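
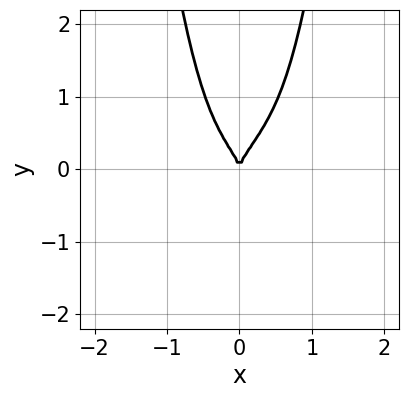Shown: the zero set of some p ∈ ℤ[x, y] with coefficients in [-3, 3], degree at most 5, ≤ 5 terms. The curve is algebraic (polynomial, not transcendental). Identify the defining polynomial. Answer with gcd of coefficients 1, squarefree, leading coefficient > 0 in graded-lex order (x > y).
x^3*y - 3*x^2*y^2 + y^3 - x^2

(a) The degree is 4 — the shape is more complex than any degree-3 curve.
(b) Observable constraints: it meets the y-axis at y = 0 (among the integer gridlines); one x-axis crossing is at x = 0.
(c) The integer polynomial consistent with all of this is the stated p.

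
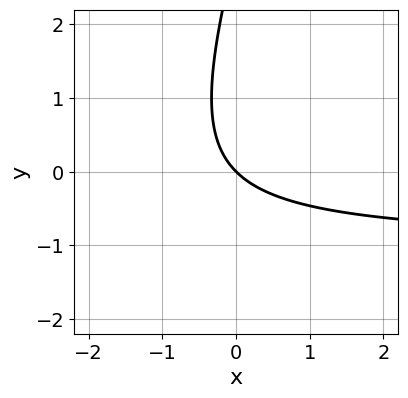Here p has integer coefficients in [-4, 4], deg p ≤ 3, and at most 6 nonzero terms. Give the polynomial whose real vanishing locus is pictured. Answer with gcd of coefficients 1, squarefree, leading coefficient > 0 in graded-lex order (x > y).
3*x*y - y^2 + 3*x + 3*y

The degree is 2 — no degree-1 curve has this shape.
From the axis intercepts and sections: it meets the y-axis at y = 0 (among the integer gridlines); it crosses the x-axis at the gridline x = 0.
Assembling these constraints gives the stated polynomial.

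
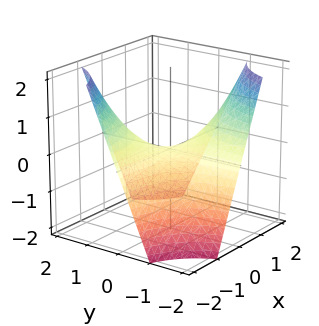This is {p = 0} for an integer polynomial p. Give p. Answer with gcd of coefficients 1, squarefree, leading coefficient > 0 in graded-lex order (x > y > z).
x*y + z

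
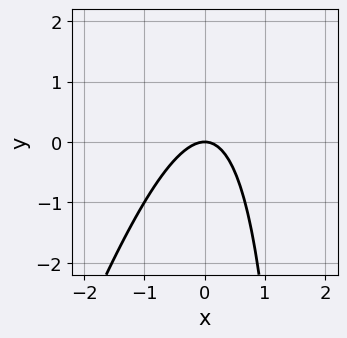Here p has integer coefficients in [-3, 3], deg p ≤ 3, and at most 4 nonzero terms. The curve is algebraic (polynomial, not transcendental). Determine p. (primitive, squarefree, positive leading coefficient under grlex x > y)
Degree: the shape is more complex than any degree-1 curve, so deg p = 2.
Checking where it meets the axes: it meets the y-axis at y = 0 (among the integer gridlines); it meets the x-axis at x = 0 (among the integer gridlines).
These observations pin down the coefficients.

3*x^2 - x*y + 2*y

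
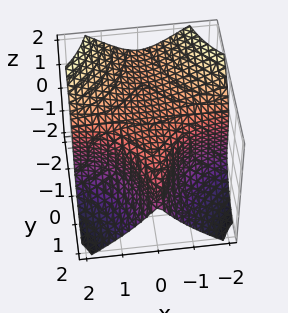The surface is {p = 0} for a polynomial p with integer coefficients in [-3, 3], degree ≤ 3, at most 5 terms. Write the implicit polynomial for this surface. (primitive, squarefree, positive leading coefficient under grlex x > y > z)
3*x^2*y + 2*z^3 + y - 2

1. The degree is 3 — a generic line meets the surface in up to 3 points.
2. From the axis intercepts and sections: it misses every integer gridline on the x-axis; one y-axis crossing is at y = 2; it meets the z-axis at z = 1 (among the integer gridlines).
3. The integer polynomial consistent with all of this is the stated p.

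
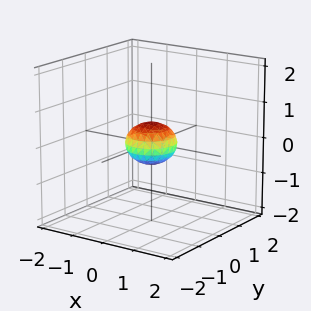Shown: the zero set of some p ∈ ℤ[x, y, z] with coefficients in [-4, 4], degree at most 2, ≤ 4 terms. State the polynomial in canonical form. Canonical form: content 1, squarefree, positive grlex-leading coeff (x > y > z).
1. The degree is 2 — a closed, bounded, convex surface; a quadric.
2. Symmetries: mirror symmetry z ↦ −z ⇒ only even powers of z; the z-axis is an axis of rotation, so x and y enter only as x² + y².
3. From the visible intercepts: a circular section at z = 0 has radius between 0 and 1.
4. Putting this together gives p.

2*x^2 + 2*y^2 + 3*z^2 - 1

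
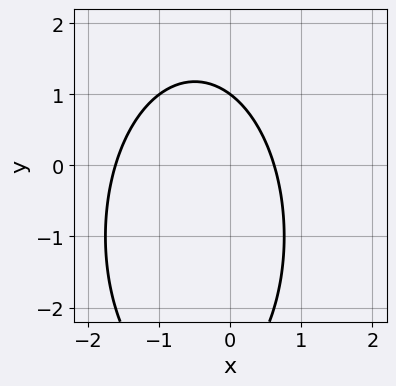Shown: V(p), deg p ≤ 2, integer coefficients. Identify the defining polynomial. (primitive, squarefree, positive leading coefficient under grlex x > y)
3*x^2 + y^2 + 3*x + 2*y - 3

1. deg p = 2. The shape is more complex than any degree-1 curve.
2. Against the integer gridlines: it crosses the y-axis at the gridline y = 1.
3. Assembling these constraints gives the stated polynomial.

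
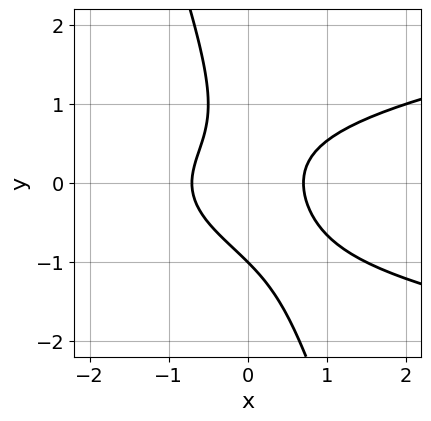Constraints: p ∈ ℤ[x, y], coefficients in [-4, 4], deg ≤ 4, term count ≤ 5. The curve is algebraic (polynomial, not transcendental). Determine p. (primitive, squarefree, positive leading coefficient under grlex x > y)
(a) Degree: no degree-2 curve has this shape, so deg p = 3.
(b) Checking where it meets the axes: one y-axis crossing is at y = -1.
(c) Fitting integer coefficients to these (and the overall shape) gives p.

3*x*y^2 + y^3 - 2*x^2 + 1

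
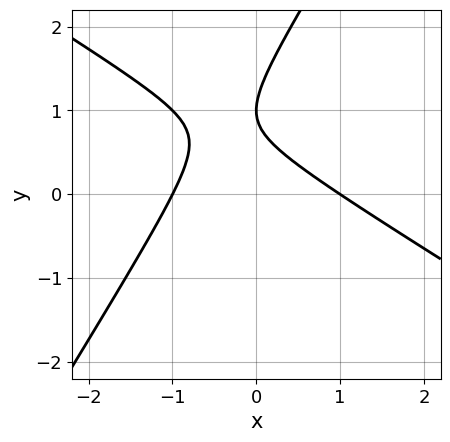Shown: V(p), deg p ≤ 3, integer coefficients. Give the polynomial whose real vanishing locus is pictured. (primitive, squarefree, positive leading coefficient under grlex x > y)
x^2 + x*y - y^2 + 2*y - 1

1. deg p = 2.
2. Observable constraints: it crosses the y-axis at the gridline y = 1; the x-axis gridline crossings are at x ∈ {-1, 1}.
3. These observations pin down the coefficients.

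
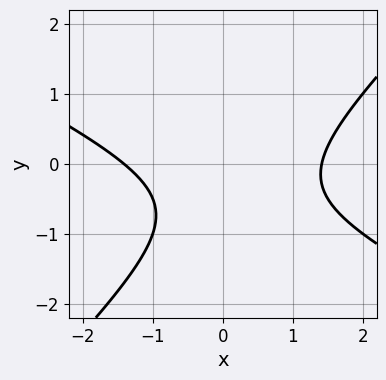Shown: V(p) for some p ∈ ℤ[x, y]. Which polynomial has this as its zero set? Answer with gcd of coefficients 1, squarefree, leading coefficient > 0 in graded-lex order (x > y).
x^2 + x*y - 2*y^2 - 2*y - 2

First, deg p = 2. A generic line meets the curve in up to 2 points.
Then, reading off the gridlines: it misses every integer gridline on the y-axis.
Finally, fitting integer coefficients to these (and the overall shape) gives p.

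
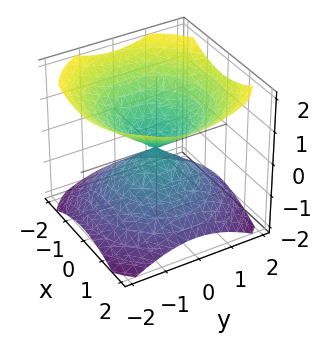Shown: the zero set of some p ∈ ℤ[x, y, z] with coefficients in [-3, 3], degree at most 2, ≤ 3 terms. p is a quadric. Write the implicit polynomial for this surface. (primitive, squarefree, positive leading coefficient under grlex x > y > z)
First, I count 2 distinct pieces.
Then, the degree is 2 — two nappes meeting at a single point; a quadric.
Then, symmetry: every cross-section ⟂ z is a circle, so x, y appear only via x² + y²; the z ↦ −z reflection is a symmetry, so z appears only in even powers.
Then, against the integer gridlines: a circular section at z = -1 has radius between 1 and 2; it crosses the y-axis at the gridline y = 0; it crosses the x-axis at the gridline x = 0; it meets the z-axis at z = 0 (among the integer gridlines).
Finally, assembling these constraints gives the stated polynomial.

2*x^2 + 2*y^2 - 3*z^2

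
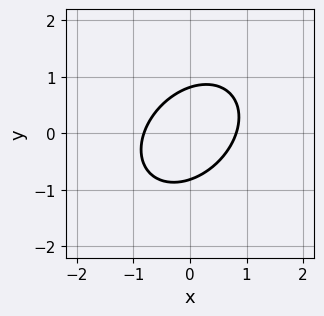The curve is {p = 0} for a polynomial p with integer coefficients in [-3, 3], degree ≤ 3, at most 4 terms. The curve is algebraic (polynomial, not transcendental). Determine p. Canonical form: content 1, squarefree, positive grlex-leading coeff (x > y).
1. Degree: no degree-1 curve has this shape, so deg p = 2.
2. The integer polynomial consistent with all of this is the stated p.

3*x^2 - 2*x*y + 3*y^2 - 2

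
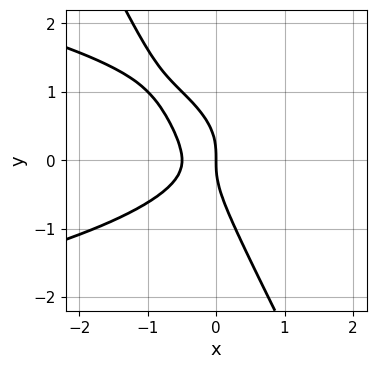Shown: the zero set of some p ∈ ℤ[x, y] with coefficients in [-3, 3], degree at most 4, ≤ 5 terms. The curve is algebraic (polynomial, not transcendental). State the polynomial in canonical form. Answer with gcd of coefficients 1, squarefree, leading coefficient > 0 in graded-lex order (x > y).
2*x*y^2 + y^3 + 2*x^2 + x

First, the degree is 3 — no degree-2 curve has this shape.
Then, against the integer gridlines: it crosses the x-axis at the gridline x = 0; one y-axis crossing is at y = 0.
Finally, assembling these constraints gives the stated polynomial.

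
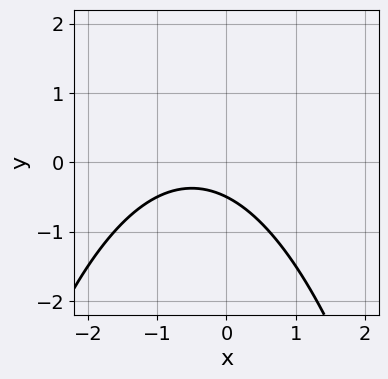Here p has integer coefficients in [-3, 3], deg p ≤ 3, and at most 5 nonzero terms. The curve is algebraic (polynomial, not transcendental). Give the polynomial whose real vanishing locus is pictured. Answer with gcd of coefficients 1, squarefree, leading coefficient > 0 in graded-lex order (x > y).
First, degree: the shape is more complex than any degree-1 curve, so deg p = 2.
Then, against the integer gridlines: it misses every integer gridline on the x-axis.
Finally, fitting integer coefficients to these (and the overall shape) gives p.

x^2 + x + 2*y + 1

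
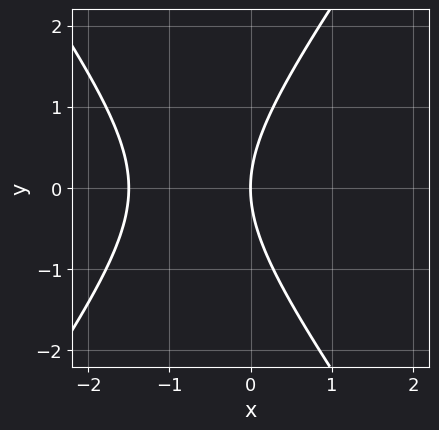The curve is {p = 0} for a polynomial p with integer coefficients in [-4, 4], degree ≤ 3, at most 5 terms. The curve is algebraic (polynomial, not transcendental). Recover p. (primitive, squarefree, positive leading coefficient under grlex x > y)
2*x^2 - y^2 + 3*x

deg p = 2. No degree-1 curve has this shape.
Symmetries: the y ↦ −y reflection is a symmetry, so y appears only in even powers.
Checking where it meets the axes: it crosses the x-axis at the gridline x = 0; it meets the y-axis at y = 0 (among the integer gridlines).
Fitting integer coefficients to these (and the overall shape) gives p.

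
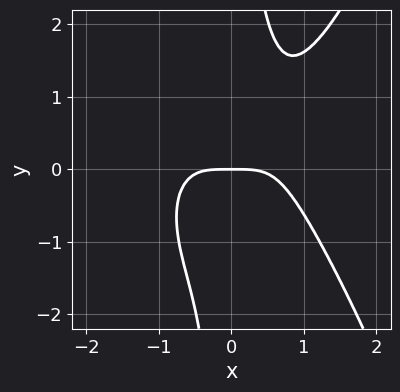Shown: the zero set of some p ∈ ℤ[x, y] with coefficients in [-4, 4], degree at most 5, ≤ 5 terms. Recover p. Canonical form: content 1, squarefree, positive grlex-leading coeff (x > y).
x^4 - x*y^2 + y

1. Degree: the shape is more complex than any degree-3 curve, so deg p = 4.
2. Against the integer gridlines: it crosses the x-axis at the gridline x = 0; one y-axis crossing is at y = 0.
3. The integer polynomial consistent with all of this is the stated p.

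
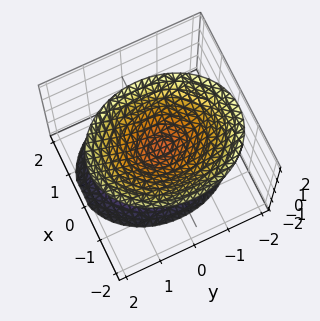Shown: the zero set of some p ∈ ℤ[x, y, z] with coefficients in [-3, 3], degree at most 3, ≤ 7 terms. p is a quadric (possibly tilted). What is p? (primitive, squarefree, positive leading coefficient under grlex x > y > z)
3*x^2 + x*z + 2*y^2 - 2*z^2 + 1

The picture has 2 separate pieces. They look like related sheets of one shape, so recover p as a whole.
Degree: no degree-1 surface has this shape, so deg p = 2.
Reading off the gridlines: the surface avoids every integer x-axis point in the box; the surface avoids every integer y-axis point in the box.
Matching integer coefficients to the picture gives p.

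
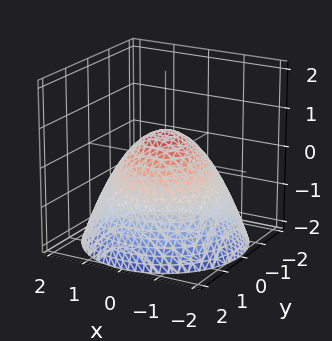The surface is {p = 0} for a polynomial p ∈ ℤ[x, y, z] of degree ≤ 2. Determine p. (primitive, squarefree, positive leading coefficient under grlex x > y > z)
2*x^2 + 2*y^2 + 3*z - 2

1. Degree: the shape is more complex than any degree-1 surface, so deg p = 2.
2. By symmetry, every cross-section ⟂ z is a circle, so x, y appear only via x² + y².
3. Reading off the gridlines: the x-axis gridline crossings are at x ∈ {-1, 1}; a circular section at z = 0 has radius exactly 1.
4. Solving for integer coefficients yields p as stated. Check: (0, 1, 0) on the y-axis lies on the surface, and p(0, 1, 0) = 0. ✓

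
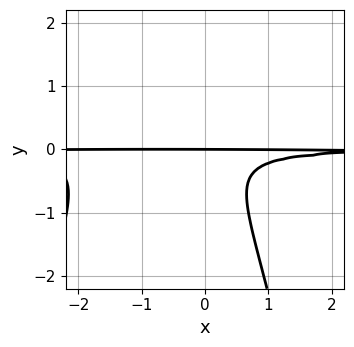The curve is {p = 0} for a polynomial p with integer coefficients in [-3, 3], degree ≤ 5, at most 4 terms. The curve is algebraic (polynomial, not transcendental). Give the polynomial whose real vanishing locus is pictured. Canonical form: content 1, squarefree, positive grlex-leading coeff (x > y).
2*x^2*y^2 + 3*x*y^2 + 2*y^3 + y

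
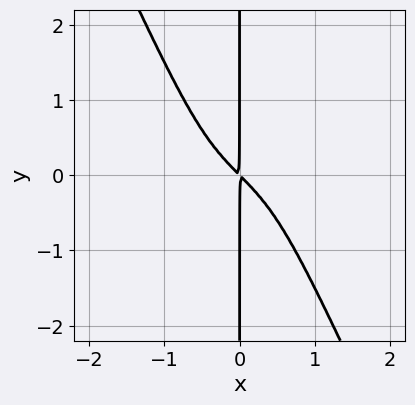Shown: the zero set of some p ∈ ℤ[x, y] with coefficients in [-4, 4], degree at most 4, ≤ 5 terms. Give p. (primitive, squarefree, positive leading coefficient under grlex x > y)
1. deg p = 4. The shape is more complex than any degree-3 curve.
2. Checking where it meets the axes: the visible y-axis segment lies entirely on the curve.
3. The integer polynomial consistent with all of this is the stated p.

2*x^4 + x^3*y + x^2 + x*y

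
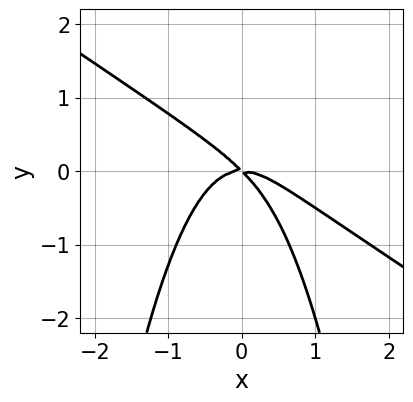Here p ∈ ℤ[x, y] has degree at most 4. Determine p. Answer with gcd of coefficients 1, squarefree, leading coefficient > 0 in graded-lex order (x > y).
2*x^3 + 3*x^2*y + 2*x*y + 2*y^2

deg p = 3.
Observable constraints: it crosses the x-axis at the gridline x = 0; one y-axis crossing is at y = 0.
Fitting integer coefficients to these (and the overall shape) gives p.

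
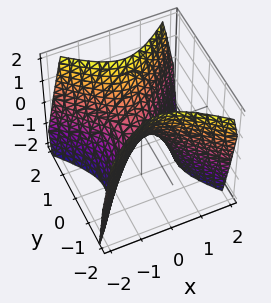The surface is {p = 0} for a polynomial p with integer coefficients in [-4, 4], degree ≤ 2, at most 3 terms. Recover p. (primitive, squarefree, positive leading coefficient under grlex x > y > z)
deg p = 2. A hyperbolic paraboloid; a quadric.
Symmetries: mirror symmetry y ↦ −y ⇒ only even powers of y; mirror symmetry x ↦ −x ⇒ only even powers of x.
From the axis intercepts and sections: it meets the x-axis at x = 0 (among the integer gridlines); it crosses the z-axis at the gridline z = 0; it crosses the y-axis at the gridline y = 0.
Together with the visible shape, these determine p as stated.

3*x^2 - 3*y^2 + 2*z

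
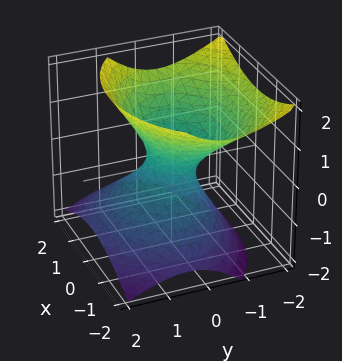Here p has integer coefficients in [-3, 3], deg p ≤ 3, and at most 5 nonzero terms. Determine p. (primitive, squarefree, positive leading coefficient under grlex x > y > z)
First, the degree is 2 — no degree-1 surface has this shape.
Then, from the visible intercepts: it misses every integer gridline on the z-axis.
Finally, assembling these constraints gives the stated polynomial.

2*x^2 + 3*y^2 + 2*y*z - 3*z^2 - 1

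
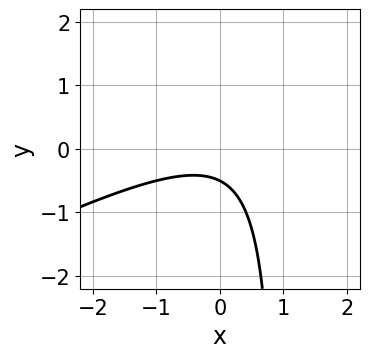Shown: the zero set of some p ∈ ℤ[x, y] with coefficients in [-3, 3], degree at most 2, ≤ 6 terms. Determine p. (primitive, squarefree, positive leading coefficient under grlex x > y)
x^2 - 2*x*y + 2*y + 1

1. The degree is 2 — a generic line meets the curve in up to 2 points.
2. Checking where it meets the axes: no x-intercept at any integer in the box.
3. Together with the visible shape, these determine p as stated.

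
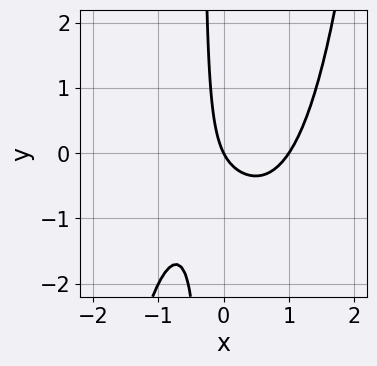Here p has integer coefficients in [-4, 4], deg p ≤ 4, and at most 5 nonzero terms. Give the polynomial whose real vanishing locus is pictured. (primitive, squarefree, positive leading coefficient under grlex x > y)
(a) The degree is 4 — no degree-3 curve has this shape.
(b) Against the integer gridlines: the x-axis gridline crossings are at x ∈ {0, 1}; one y-axis crossing is at y = 0.
(c) Together with the visible shape, these determine p as stated.

2*x^4 - 3*x*y - 2*x - y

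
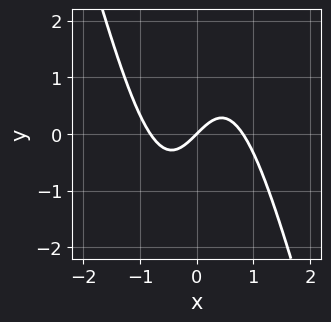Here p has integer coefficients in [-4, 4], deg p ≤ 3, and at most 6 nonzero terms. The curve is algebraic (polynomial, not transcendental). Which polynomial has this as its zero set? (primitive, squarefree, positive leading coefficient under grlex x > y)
3*x^3 + x^2*y - 2*x + 2*y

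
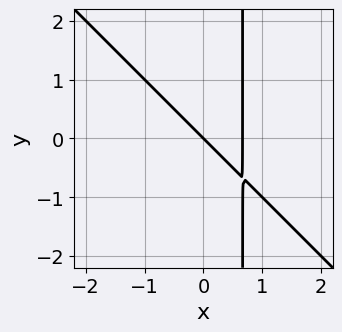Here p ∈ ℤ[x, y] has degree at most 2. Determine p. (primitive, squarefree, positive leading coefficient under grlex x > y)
3*x^2 + 3*x*y - 2*x - 2*y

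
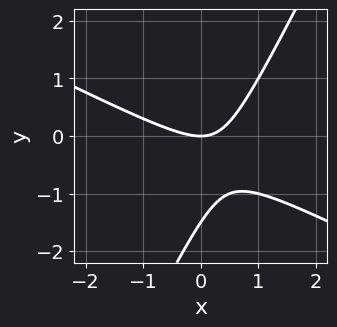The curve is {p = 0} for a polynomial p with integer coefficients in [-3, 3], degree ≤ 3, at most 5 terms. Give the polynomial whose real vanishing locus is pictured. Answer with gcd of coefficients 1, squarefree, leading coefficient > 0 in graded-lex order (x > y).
First, degree: no degree-1 curve has this shape, so deg p = 2.
Then, from the visible intercepts: it crosses the y-axis at the gridline y = 0; it meets the x-axis at x = 0 (among the integer gridlines).
Finally, putting this together gives p.

2*x^2 + 3*x*y - 2*y^2 - 3*y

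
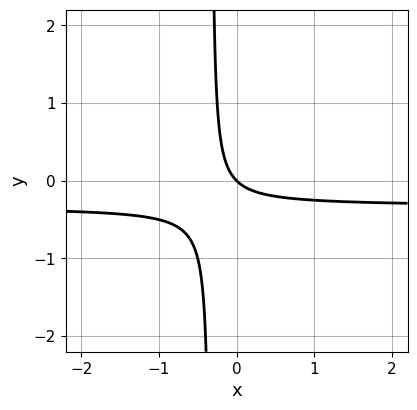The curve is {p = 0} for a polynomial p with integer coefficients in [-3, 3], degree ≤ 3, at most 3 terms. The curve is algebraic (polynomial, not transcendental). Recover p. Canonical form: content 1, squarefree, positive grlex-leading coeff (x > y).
Degree: no degree-1 curve has this shape, so deg p = 2.
Against the integer gridlines: one x-axis crossing is at x = 0; it meets the y-axis at y = 0 (among the integer gridlines).
Fitting integer coefficients to these (and the overall shape) gives p.

3*x*y + x + y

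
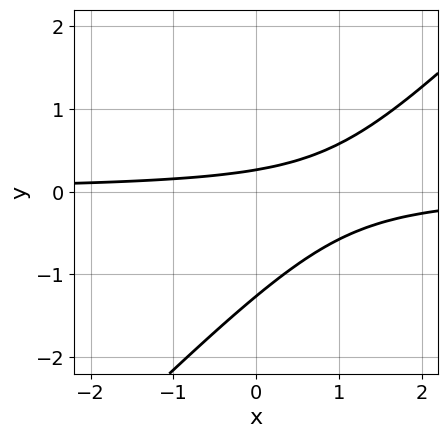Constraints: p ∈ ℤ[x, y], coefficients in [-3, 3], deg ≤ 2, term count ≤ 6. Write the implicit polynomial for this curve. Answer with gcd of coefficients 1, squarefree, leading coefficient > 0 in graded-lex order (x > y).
3*x*y - 3*y^2 - 3*y + 1

(a) deg p = 2.
(b) From the visible intercepts: it misses every integer gridline on the x-axis.
(c) Fitting integer coefficients to these (and the overall shape) gives p.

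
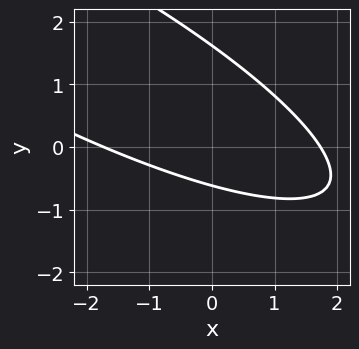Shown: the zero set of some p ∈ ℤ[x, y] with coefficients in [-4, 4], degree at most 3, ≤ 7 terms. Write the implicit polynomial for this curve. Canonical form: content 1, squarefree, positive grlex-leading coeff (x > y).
x^2 + 3*x*y + 3*y^2 - 3*y - 3

The degree is 2 — no degree-1 curve has this shape.
Solving for integer coefficients yields p as stated.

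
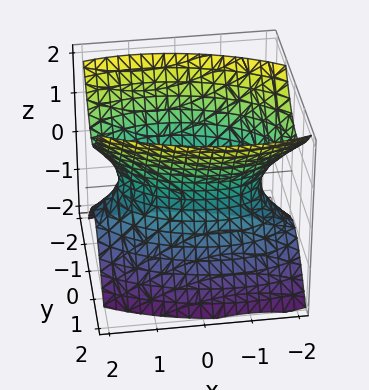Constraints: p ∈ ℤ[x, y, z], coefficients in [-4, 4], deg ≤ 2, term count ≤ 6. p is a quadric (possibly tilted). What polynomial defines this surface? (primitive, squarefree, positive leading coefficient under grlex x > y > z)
1. Degree: no degree-1 surface has this shape, so deg p = 2.
2. Checking where it meets the axes: it misses every integer gridline on the z-axis.
3. Putting this together gives p.

x^2 + x*y + 3*y^2 - 2*z^2 - 2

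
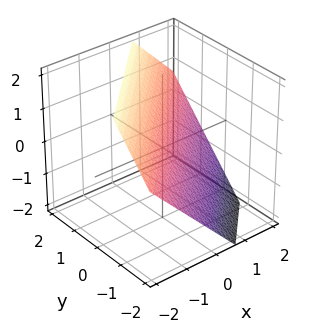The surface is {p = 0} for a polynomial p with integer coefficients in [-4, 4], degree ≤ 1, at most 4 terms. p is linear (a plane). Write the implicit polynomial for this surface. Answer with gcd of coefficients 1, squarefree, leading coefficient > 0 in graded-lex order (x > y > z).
First, deg p = 1. Every cross-section is a straight line — this is a plane.
Finally, putting this together gives p.

3*x - 3*y + 3*z - 2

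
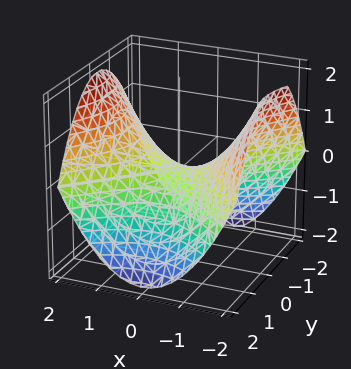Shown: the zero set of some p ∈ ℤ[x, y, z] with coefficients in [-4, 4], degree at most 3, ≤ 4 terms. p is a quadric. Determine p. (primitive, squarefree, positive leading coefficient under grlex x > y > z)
x^2 - y^2 - 2*z

The degree is 2 — a saddle surface; a quadric.
Symmetries: it's symmetric under x → −x, forcing even powers of x; it's symmetric under y → −y, forcing even powers of y.
Observable constraints: it meets the z-axis at z = 0 (among the integer gridlines); it crosses the x-axis at the gridline x = 0; one y-axis crossing is at y = 0.
Together with the visible shape, these determine p as stated.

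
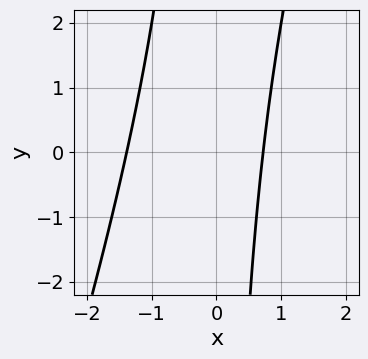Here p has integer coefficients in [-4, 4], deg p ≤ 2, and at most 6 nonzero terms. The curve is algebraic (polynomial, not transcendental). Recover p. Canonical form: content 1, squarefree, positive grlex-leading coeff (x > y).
3*x^2 - x*y + 2*x - 3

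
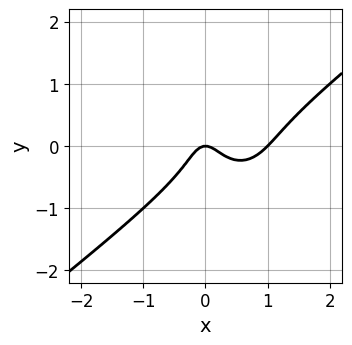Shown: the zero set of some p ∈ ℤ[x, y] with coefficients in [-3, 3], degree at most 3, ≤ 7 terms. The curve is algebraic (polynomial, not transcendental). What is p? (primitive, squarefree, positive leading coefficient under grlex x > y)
First, degree: no degree-2 curve has this shape, so deg p = 3.
Then, against the integer gridlines: one y-axis crossing is at y = 0; the x-axis gridline crossings are at x ∈ {0, 1}.
Finally, together with the visible shape, these determine p as stated.

3*x^3 - 2*x^2*y - 3*y^3 - 3*x^2 - y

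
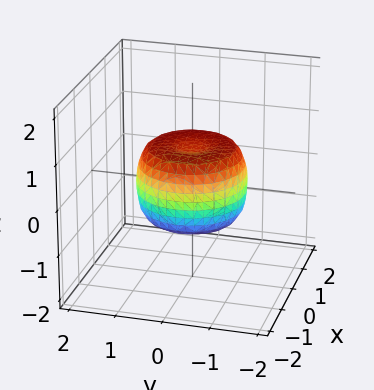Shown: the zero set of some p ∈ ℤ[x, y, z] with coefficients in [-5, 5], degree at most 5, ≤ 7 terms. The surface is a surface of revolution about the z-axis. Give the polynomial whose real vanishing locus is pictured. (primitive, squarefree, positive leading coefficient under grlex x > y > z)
2*x^4 + 4*x^2*y^2 + 2*y^4 - 2*x^2 - 2*y^2 + 2*z^2 - 1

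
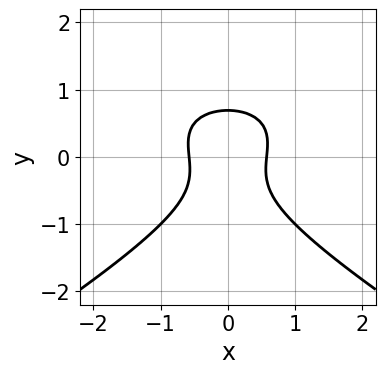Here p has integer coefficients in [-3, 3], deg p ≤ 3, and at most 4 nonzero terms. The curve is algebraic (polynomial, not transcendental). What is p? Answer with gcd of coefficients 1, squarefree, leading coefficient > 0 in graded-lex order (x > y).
deg p = 3. No degree-2 curve has this shape.
Symmetries: it's symmetric under x → −x, forcing even powers of x.
Fitting integer coefficients to these (and the overall shape) gives p.

x^2*y - 3*y^3 - 3*x^2 + 1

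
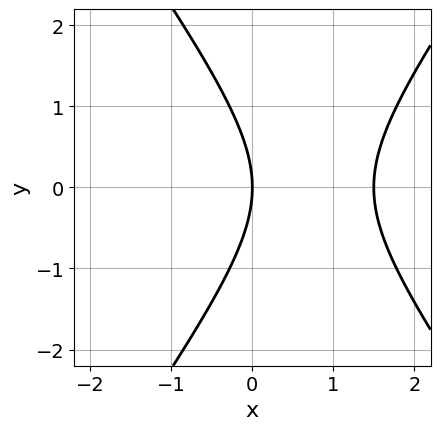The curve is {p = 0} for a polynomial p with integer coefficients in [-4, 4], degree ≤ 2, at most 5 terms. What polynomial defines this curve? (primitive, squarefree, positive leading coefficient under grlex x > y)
2*x^2 - y^2 - 3*x

The degree is 2 — a generic line meets the curve in up to 2 points.
Symmetries: mirror symmetry y ↦ −y ⇒ only even powers of y.
From the axis intercepts and sections: one x-axis crossing is at x = 0; it meets the y-axis at y = 0 (among the integer gridlines).
Matching integer coefficients to the picture gives p.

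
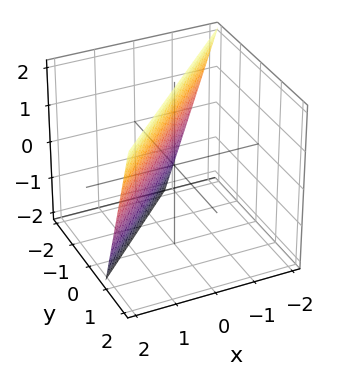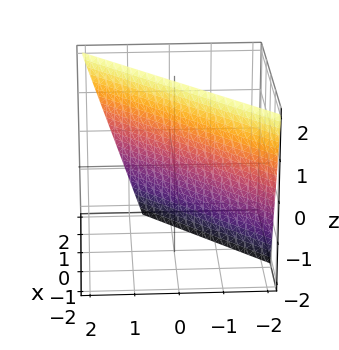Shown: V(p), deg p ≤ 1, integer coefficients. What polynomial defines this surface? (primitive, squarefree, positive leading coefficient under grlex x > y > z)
3*x - 3*y + z - 2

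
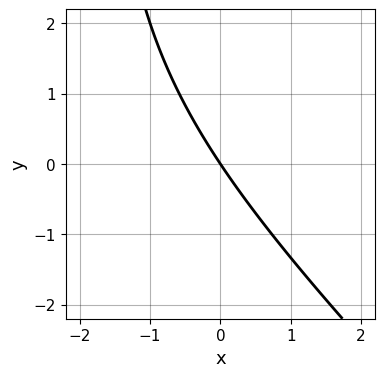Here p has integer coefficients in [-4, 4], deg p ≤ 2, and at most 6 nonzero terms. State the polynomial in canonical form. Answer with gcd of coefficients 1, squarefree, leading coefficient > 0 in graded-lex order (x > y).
x^2 + x*y + 3*x + 2*y

1. Degree: a generic line meets the curve in up to 2 points, so deg p = 2.
2. From the visible intercepts: it crosses the y-axis at the gridline y = 0; it meets the x-axis at x = 0 (among the integer gridlines).
3. Together with the visible shape, these determine p as stated.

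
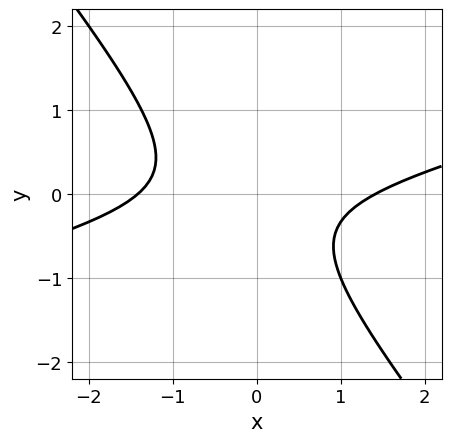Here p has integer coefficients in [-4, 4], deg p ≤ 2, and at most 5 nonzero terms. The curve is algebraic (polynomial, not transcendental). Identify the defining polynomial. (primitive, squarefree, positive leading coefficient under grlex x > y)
(a) deg p = 2. No degree-1 curve has this shape.
(b) Checking where it meets the axes: it misses every integer gridline on the y-axis.
(c) The integer polynomial consistent with all of this is the stated p.

x^2 - 3*x*y - 3*y^2 - y - 2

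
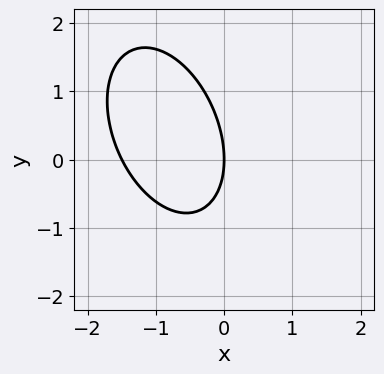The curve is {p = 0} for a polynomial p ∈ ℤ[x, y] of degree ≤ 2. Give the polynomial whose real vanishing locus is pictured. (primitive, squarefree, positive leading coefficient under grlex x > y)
1. Degree: the shape is more complex than any degree-1 curve, so deg p = 2.
2. Observable constraints: one y-axis crossing is at y = 0; it crosses the x-axis at the gridline x = 0.
3. Matching integer coefficients to the picture gives p.

2*x^2 + x*y + y^2 + 3*x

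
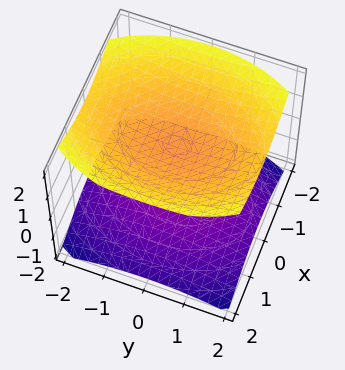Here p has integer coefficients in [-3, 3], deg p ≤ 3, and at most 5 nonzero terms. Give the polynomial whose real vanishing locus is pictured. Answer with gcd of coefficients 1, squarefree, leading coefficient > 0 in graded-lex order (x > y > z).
2*x^2 + y^2 - 3*z^2 + 3

(a) I count 2 distinct pieces. Treating them together as one polynomial.
(b) The degree is 2 — two separate bowl-shaped sheets opening away from each other; a quadric.
(c) Symmetries: mirror symmetry z ↦ −z ⇒ only even powers of z; mirror symmetry x ↦ −x ⇒ only even powers of x; it's symmetric under y → −y, forcing even powers of y.
(d) Observable constraints: the surface avoids every integer x-axis point in the box; no y-intercept at any integer in the box; among the integer gridlines, it crosses the z-axis at z ∈ {-1, 1}.
(e) Putting this together gives p.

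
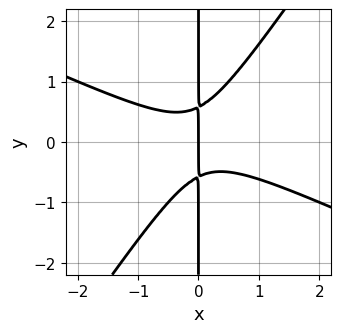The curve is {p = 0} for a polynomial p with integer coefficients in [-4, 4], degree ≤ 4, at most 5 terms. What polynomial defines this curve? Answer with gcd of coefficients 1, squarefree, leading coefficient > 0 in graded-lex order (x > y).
First, degree: no degree-2 curve has this shape, so deg p = 3.
Then, against the integer gridlines: it meets the x-axis at x = 0 (among the integer gridlines); the visible y-axis segment lies entirely on the curve.
Finally, the integer polynomial consistent with all of this is the stated p.

2*x^3 + 3*x^2*y - 3*x*y^2 + x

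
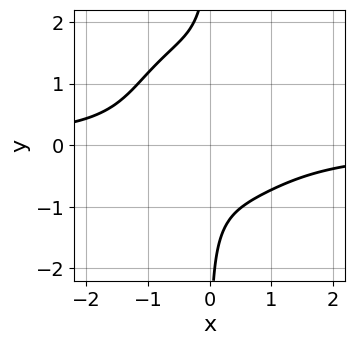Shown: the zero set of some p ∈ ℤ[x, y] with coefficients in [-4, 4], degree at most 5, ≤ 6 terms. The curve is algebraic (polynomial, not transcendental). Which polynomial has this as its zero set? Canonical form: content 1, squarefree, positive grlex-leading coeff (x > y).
(a) deg p = 4. No degree-3 curve has this shape.
(b) Against the integer gridlines: the curve avoids every integer x-axis point in the box; the curve avoids every integer y-axis point in the box.
(c) Putting this together gives p.

3*x^3*y + 2*x*y^3 - 2*x*y^2 + 2*x^2 + 2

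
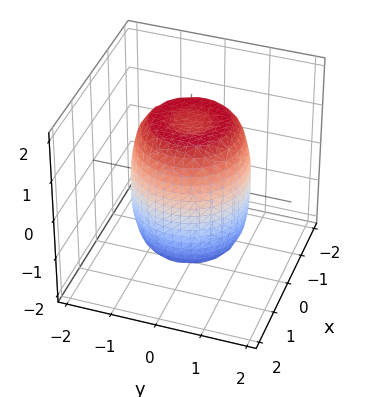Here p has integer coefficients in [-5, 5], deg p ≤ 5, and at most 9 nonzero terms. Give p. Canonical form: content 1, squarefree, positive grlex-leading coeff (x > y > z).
(a) Degree: the shape is more complex than any degree-3 surface, so deg p = 4.
(b) Symmetries: rotational symmetry about the z-axis ⇒ p depends on x, y only through x² + y².
(c) Observable constraints: a circular section at z = 0 has radius between 1 and 2.
(d) Assembling these constraints gives the stated polynomial.

2*x^4 + 4*x^2*y^2 + 2*y^4 - 2*x^2 - 2*y^2 + z^2 - 2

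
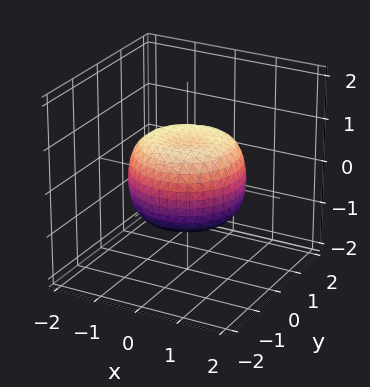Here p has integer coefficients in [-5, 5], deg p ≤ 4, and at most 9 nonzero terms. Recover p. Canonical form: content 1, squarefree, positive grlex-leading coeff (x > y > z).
First, the degree is 4 — the shape is more complex than any degree-3 surface.
Next, symmetry: the z-axis is an axis of rotation, so x and y enter only as x² + y².
Next, observable constraints: a circular section at z = 0 has radius between 1 and 2.
Finally, matching integer coefficients to the picture gives p.

2*x^4 + 4*x^2*y^2 + 2*y^4 - 2*x^2 - 2*y^2 + 3*z^2 - 2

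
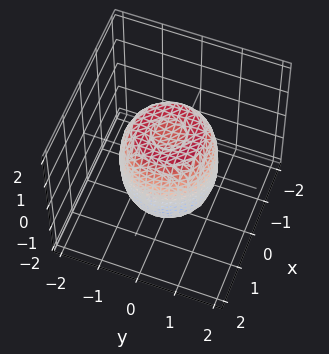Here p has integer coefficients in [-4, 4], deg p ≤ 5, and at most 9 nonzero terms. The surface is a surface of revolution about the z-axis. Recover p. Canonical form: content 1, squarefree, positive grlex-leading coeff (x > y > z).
1. Degree: no degree-3 surface has this shape, so deg p = 4.
2. Symmetries: rotational symmetry about the z-axis ⇒ p depends on x, y only through x² + y².
3. Against the integer gridlines: a circular section at z = 0 has radius between 1 and 2; among the integer gridlines, it crosses the z-axis at z ∈ {-1, 1}.
4. Putting this together gives p.

2*x^4 + 4*x^2*y^2 + 2*y^4 - 2*x^2 - 2*y^2 + z^2 - 1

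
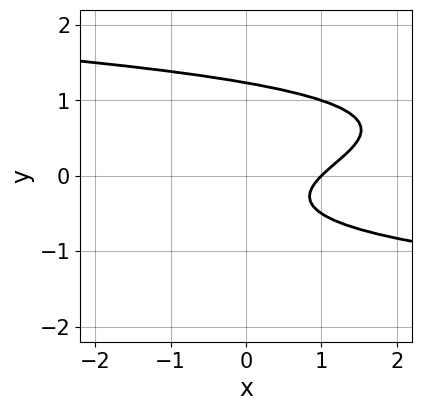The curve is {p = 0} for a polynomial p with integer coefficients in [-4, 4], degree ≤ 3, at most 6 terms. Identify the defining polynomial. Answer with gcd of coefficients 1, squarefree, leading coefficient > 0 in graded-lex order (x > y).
2*y^3 - y^2 + x - y - 1

(a) The degree is 3 — no degree-2 curve has this shape.
(b) Against the integer gridlines: it meets the x-axis at x = 1 (among the integer gridlines).
(c) These observations pin down the coefficients.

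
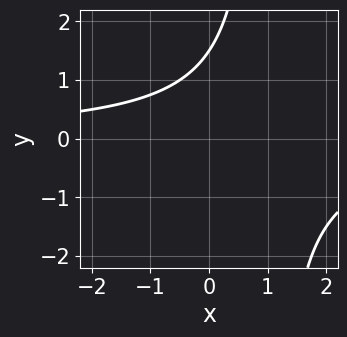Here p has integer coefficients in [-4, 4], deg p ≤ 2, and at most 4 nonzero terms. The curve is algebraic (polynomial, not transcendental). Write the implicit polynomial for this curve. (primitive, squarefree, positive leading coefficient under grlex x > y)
(a) deg p = 2. A generic line meets the curve in up to 2 points.
(b) Observable constraints: it misses every integer gridline on the x-axis.
(c) Together with the visible shape, these determine p as stated.

2*x*y - 2*y + 3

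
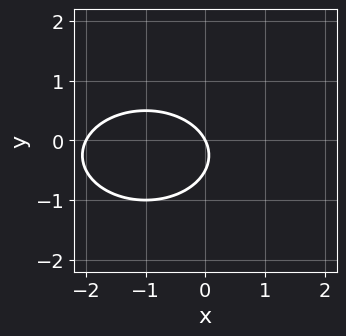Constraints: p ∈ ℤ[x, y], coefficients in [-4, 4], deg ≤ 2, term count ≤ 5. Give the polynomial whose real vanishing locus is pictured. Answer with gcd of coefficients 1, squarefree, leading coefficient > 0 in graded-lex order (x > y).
1. deg p = 2.
2. Observable constraints: it meets the y-axis at y = 0 (among the integer gridlines); the x-axis gridline crossings are at x ∈ {-2, 0}.
3. The integer polynomial consistent with all of this is the stated p.

x^2 + 2*y^2 + 2*x + y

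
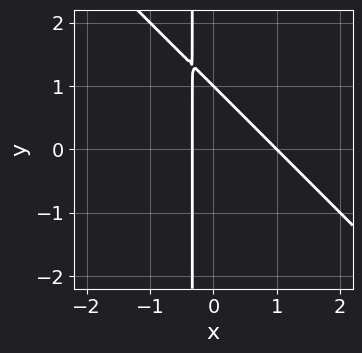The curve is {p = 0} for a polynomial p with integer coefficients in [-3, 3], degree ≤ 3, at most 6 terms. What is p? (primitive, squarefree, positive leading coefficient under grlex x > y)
3*x^2 + 3*x*y - 2*x + y - 1

1. deg p = 2. A generic line meets the curve in up to 2 points.
2. From the visible intercepts: it crosses the y-axis at the gridline y = 1; one x-axis crossing is at x = 1.
3. Fitting integer coefficients to these (and the overall shape) gives p.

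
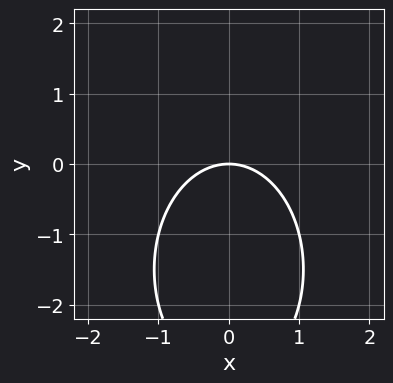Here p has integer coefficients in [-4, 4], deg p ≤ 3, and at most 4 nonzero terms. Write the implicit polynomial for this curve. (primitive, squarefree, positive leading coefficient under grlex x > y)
2*x^2 + y^2 + 3*y

First, deg p = 2. No degree-1 curve has this shape.
Next, symmetries: mirror symmetry x ↦ −x ⇒ only even powers of x.
Next, against the integer gridlines: it meets the y-axis at y = 0 (among the integer gridlines); one x-axis crossing is at x = 0.
Finally, putting this together gives p.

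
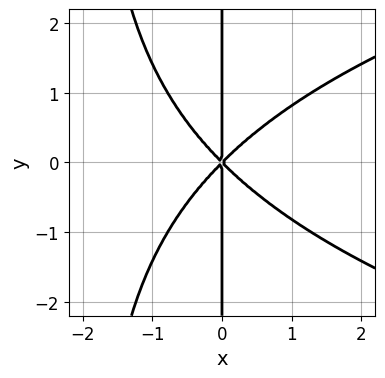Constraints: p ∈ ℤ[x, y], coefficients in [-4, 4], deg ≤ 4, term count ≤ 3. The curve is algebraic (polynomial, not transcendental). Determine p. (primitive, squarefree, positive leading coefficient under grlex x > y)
x^2*y^2 - 2*x^3 + 2*x*y^2

First, the degree is 4 — the shape is more complex than any degree-3 curve.
Next, symmetries: it's symmetric under y → −y, forcing even powers of y.
Then, observable constraints: it meets the x-axis at x = 0 (among the integer gridlines); the visible y-axis segment lies entirely on the curve.
Finally, matching integer coefficients to the picture gives p.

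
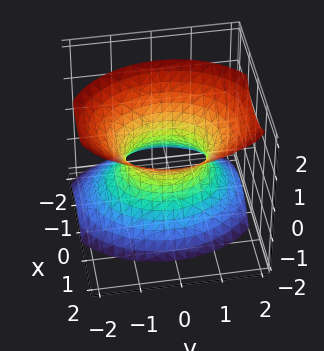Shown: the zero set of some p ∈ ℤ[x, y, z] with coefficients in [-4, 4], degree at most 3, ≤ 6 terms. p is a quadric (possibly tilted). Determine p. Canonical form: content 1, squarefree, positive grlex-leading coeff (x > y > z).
First, degree: a generic line meets the surface in up to 2 points, so deg p = 2.
Next, reading off the gridlines: the y-axis gridline crossings are at y ∈ {-1, 1}; the surface avoids every integer z-axis point in the box.
Finally, assembling these constraints gives the stated polynomial.

3*x^2 - 2*x*z + 2*y^2 - 2*z^2 - 2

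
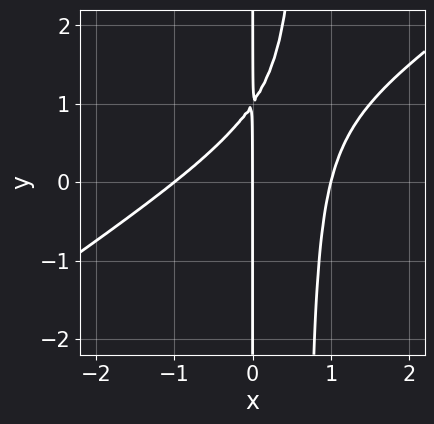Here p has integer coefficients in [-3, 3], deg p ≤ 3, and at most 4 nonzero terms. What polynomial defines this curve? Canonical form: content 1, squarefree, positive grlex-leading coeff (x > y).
First, degree: no degree-2 curve has this shape, so deg p = 3.
Next, observable constraints: every point of the y-axis in the box is on the curve; the x-axis gridline crossings are at x ∈ {-1, 0, 1}.
Finally, solving for integer coefficients yields p as stated.

2*x^3 - 3*x^2*y + 2*x*y - 2*x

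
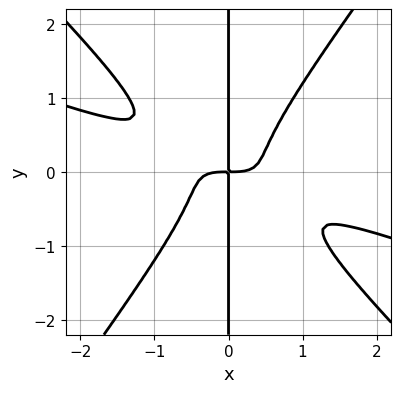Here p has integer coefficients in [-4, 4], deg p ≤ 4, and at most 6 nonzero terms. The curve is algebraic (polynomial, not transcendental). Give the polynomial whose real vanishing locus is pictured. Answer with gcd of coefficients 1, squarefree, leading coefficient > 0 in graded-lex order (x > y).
x^4 + 3*x^3*y - 2*x*y^3 - x*y

deg p = 4.
From the visible intercepts: every point of the y-axis in the box is on the curve.
Assembling these constraints gives the stated polynomial.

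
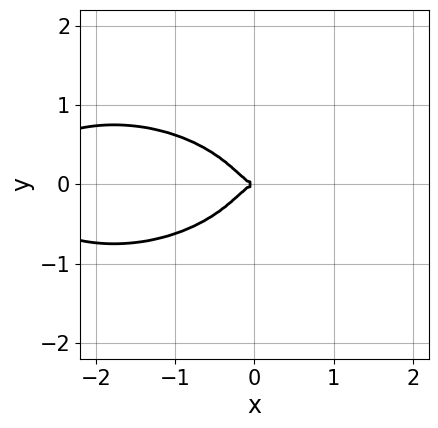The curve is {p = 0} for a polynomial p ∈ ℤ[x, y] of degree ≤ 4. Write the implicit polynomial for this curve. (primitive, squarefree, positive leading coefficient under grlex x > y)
x^4 + 3*x^2*y^2 + 3*y^4 + 3*x^3 + y^2

Degree: the shape is more complex than any degree-3 curve, so deg p = 4.
Symmetries: the y ↦ −y reflection is a symmetry, so y appears only in even powers.
From the axis intercepts and sections: it crosses the y-axis at the gridline y = 0; one x-axis crossing is at x = 0.
Putting this together gives p.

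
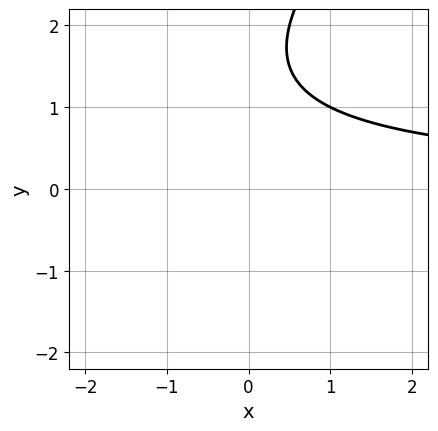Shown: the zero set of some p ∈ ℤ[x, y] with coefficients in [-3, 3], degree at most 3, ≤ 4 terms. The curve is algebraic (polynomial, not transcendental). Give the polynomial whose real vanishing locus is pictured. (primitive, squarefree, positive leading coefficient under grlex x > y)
x*y - y^2 + 3*y - 3

1. Degree: no degree-1 curve has this shape, so deg p = 2.
2. Reading off the gridlines: the curve avoids every integer x-axis point in the box; no y-intercept at any integer in the box.
3. Putting this together gives p.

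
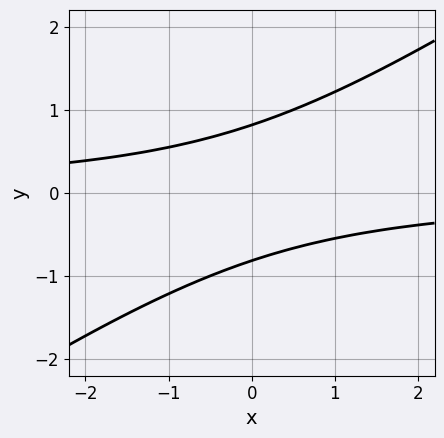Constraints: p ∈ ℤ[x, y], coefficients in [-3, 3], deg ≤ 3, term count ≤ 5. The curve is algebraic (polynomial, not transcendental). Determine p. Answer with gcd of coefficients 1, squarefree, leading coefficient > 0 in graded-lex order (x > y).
1. The degree is 2 — the shape is more complex than any degree-1 curve.
2. Observable constraints: the curve avoids every integer x-axis point in the box.
3. The integer polynomial consistent with all of this is the stated p.

2*x*y - 3*y^2 + 2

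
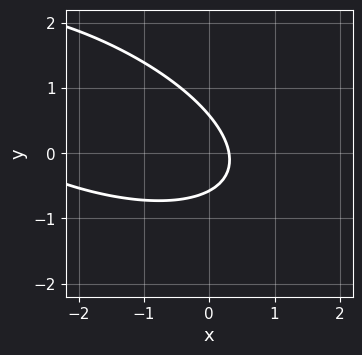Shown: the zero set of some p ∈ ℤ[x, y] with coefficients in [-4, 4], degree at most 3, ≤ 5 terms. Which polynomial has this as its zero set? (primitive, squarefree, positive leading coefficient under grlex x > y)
x^2 + 2*x*y + 3*y^2 + 3*x - 1

The degree is 2 — the shape is more complex than any degree-1 curve.
Putting this together gives p.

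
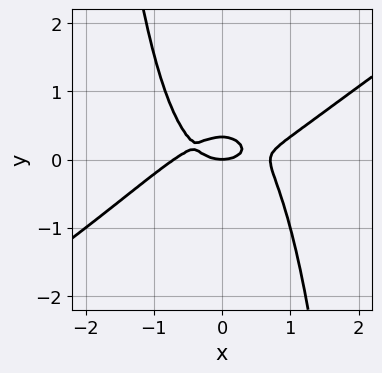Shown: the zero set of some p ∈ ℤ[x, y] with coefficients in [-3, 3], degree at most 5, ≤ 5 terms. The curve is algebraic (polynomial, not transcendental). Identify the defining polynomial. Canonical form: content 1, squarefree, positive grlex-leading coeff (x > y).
2*x^4 - 3*x^3*y - x^2 - 3*y^2 + y

First, deg p = 4. A generic line meets the curve in up to 4 points.
Then, from the axis intercepts and sections: it crosses the y-axis at the gridline y = 0; it crosses the x-axis at the gridline x = 0.
Finally, together with the visible shape, these determine p as stated.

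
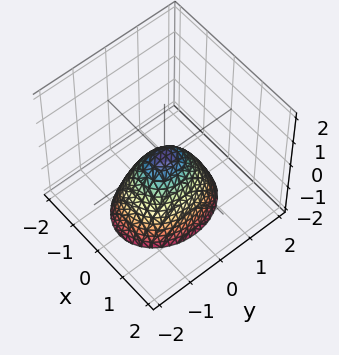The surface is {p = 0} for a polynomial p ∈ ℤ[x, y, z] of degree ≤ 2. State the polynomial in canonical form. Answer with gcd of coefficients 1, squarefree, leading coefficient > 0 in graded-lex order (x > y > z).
Degree: a paraboloid; a quadric, so deg p = 2.
Symmetries: the y ↦ −y reflection is a symmetry, so y appears only in even powers; the x ↦ −x reflection is a symmetry, so x appears only in even powers.
From the visible intercepts: it meets the z-axis at z = 0 (among the integer gridlines); it meets the x-axis at x = 0 (among the integer gridlines); it crosses the y-axis at the gridline y = 0.
Fitting integer coefficients to these (and the overall shape) gives p.

3*x^2 + 2*y^2 + 2*z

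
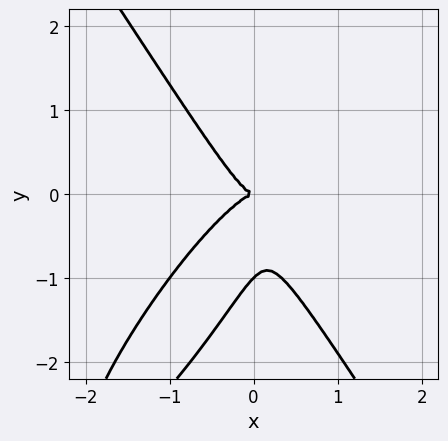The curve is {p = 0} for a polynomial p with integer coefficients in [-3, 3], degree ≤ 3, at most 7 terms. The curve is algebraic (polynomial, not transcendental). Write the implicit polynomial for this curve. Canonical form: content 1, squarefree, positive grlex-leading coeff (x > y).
(a) The degree is 3 — no degree-2 curve has this shape.
(b) Checking where it meets the axes: the y-axis gridline crossings are at y ∈ {-1, 0}; one x-axis crossing is at x = 0.
(c) Solving for integer coefficients yields p as stated.

3*x^3 - 2*x^2*y - x*y^2 + y^3 + y^2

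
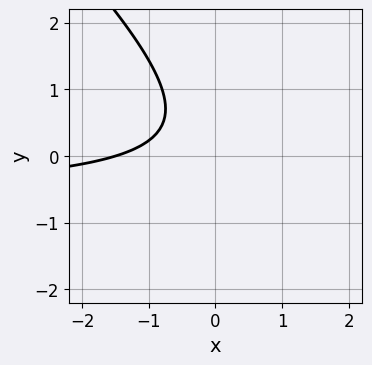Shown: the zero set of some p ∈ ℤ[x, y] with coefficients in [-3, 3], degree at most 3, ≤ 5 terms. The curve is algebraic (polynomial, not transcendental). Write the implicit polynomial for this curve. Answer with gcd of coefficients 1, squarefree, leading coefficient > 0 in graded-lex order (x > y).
First, deg p = 2.
Then, against the integer gridlines: it misses every integer gridline on the y-axis.
Finally, together with the visible shape, these determine p as stated.

3*x*y + 3*y^2 + 2*x - 2*y + 3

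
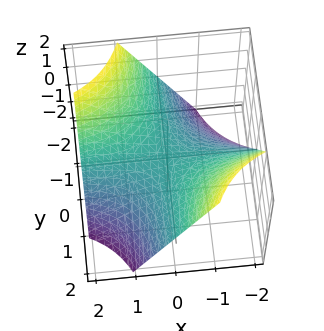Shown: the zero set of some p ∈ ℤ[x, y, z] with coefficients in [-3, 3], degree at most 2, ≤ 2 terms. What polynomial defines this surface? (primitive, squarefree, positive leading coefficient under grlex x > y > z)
(a) The degree is 2 — a hyperbolic paraboloid; a quadric.
(b) Checking where it meets the axes: the visible x-axis segment lies entirely on the surface; one z-axis crossing is at z = 0; the visible y-axis segment lies entirely on the surface.
(c) Matching integer coefficients to the picture gives p.

x*y + z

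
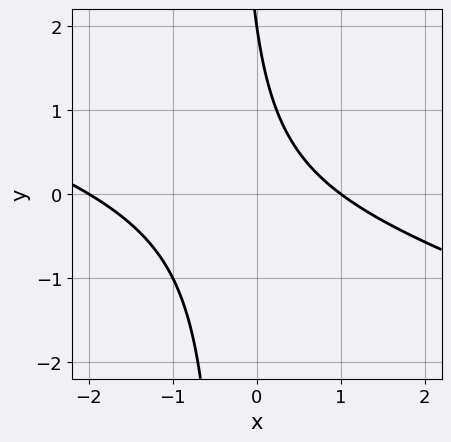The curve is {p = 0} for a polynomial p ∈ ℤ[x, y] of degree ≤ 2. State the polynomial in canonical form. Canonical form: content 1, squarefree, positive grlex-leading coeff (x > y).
x^2 + 3*x*y + x + y - 2

Degree: the shape is more complex than any degree-1 curve, so deg p = 2.
Checking where it meets the axes: the x-axis gridline crossings are at x ∈ {-2, 1}; it crosses the y-axis at the gridline y = 2.
Assembling these constraints gives the stated polynomial.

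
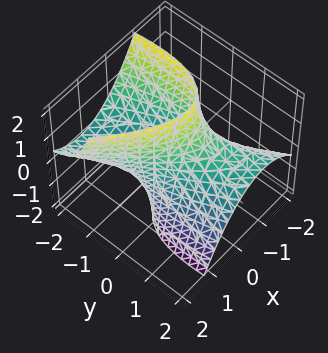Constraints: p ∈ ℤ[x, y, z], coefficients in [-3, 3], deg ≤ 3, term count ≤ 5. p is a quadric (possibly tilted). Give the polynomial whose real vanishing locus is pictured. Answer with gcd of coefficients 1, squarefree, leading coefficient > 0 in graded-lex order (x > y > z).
First, degree: a generic line meets the surface in up to 2 points, so deg p = 2.
Then, from the visible intercepts: the surface avoids every integer z-axis point in the box.
Finally, putting this together gives p.

3*x^2 + 3*x*y + y^2 + 3*y*z - 2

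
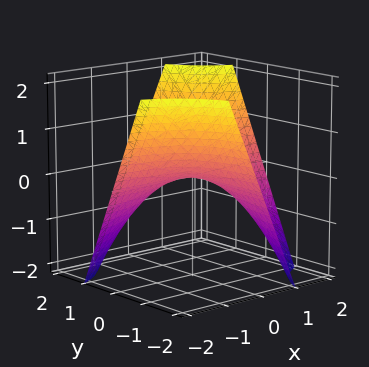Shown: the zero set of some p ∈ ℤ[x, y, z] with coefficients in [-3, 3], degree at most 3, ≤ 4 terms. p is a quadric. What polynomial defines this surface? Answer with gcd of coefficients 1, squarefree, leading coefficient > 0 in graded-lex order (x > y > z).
x*y - z

(a) Degree: a hyperbolic paraboloid; a quadric, so deg p = 2.
(b) Checking where it meets the axes: the visible y-axis segment lies entirely on the surface; the visible x-axis segment lies entirely on the surface; it crosses the z-axis at the gridline z = 0.
(c) These observations pin down the coefficients.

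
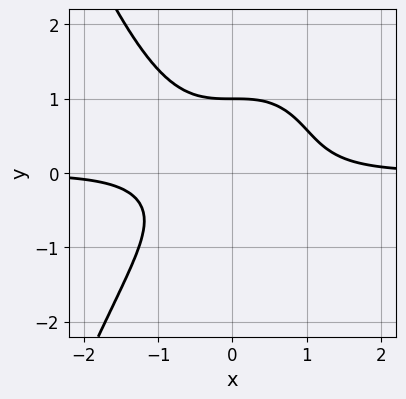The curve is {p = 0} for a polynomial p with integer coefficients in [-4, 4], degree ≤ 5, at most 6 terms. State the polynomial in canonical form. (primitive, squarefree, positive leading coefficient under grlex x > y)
3*x^3*y + 3*y^3 - y^2 - 2

First, the degree is 4 — a generic line meets the curve in up to 4 points.
Next, checking where it meets the axes: it misses every integer gridline on the x-axis; one y-axis crossing is at y = 1.
Finally, putting this together gives p.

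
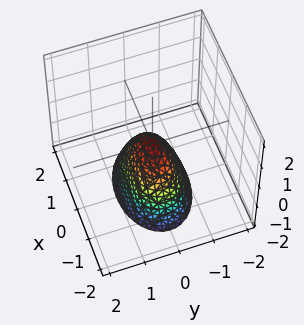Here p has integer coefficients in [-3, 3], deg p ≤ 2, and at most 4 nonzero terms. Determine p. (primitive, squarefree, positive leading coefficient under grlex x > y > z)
x^2 + 2*y^2 + z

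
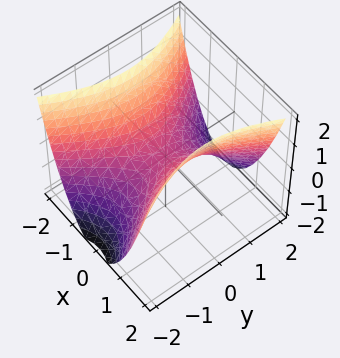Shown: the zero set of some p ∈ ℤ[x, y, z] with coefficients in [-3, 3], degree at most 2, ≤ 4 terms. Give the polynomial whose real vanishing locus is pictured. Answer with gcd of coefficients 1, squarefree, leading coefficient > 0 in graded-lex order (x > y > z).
(a) deg p = 2.
(b) Symmetries: the y ↦ −y reflection is a symmetry, so y appears only in even powers; mirror symmetry x ↦ −x ⇒ only even powers of x.
(c) Reading off the gridlines: one y-axis crossing is at y = 0; it crosses the z-axis at the gridline z = 0; it meets the x-axis at x = 0 (among the integer gridlines).
(d) Matching integer coefficients to the picture gives p.

2*x^2 - y^2 - 2*z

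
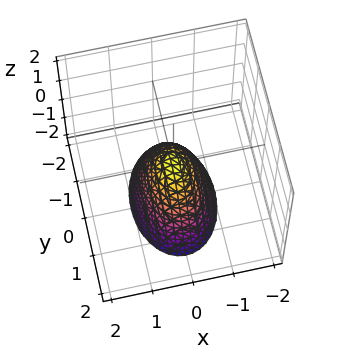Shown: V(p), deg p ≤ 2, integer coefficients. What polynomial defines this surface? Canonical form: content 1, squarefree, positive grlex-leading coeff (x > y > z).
First, deg p = 2. A paraboloid; a quadric.
Next, symmetries: mirror symmetry y ↦ −y ⇒ only even powers of y; the x ↦ −x reflection is a symmetry, so x appears only in even powers.
Then, against the integer gridlines: it crosses the x-axis at the gridline x = 0; it meets the y-axis at y = 0 (among the integer gridlines); it meets the z-axis at z = 0 (among the integer gridlines).
Finally, together with the visible shape, these determine p as stated.

2*x^2 + y^2 + z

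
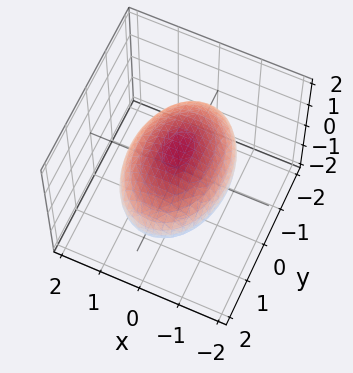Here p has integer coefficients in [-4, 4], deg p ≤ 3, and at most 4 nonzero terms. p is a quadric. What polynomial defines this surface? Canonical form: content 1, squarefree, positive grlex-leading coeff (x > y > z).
2*x^2 + y^2 + 3*z^2 - 3

deg p = 2.
Symmetries: it's symmetric under z → −z, forcing even powers of z; the y ↦ −y reflection is a symmetry, so y appears only in even powers; the x ↦ −x reflection is a symmetry, so x appears only in even powers.
Against the integer gridlines: among the integer gridlines, it crosses the z-axis at z ∈ {-1, 1}.
Fitting integer coefficients to these (and the overall shape) gives p.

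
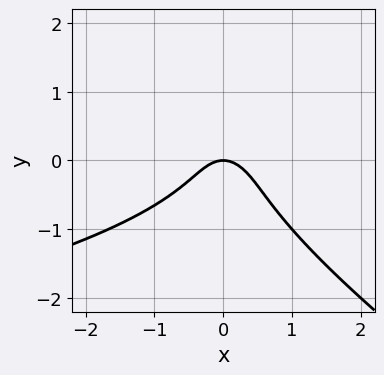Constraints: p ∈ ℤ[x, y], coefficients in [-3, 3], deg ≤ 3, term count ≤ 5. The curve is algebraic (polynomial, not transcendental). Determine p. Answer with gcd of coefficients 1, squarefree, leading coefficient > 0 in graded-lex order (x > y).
First, deg p = 3. A generic line meets the curve in up to 3 points.
Next, observable constraints: it meets the x-axis at x = 0 (among the integer gridlines); it crosses the y-axis at the gridline y = 0.
Finally, together with the visible shape, these determine p as stated.

2*x*y^2 + 3*y^3 + 3*x^2 + 2*y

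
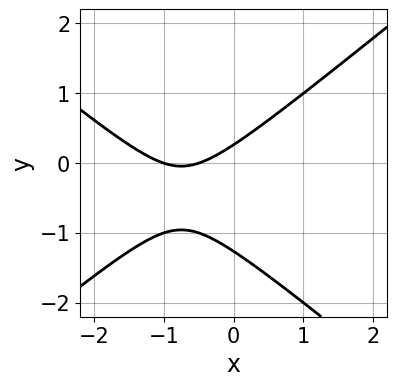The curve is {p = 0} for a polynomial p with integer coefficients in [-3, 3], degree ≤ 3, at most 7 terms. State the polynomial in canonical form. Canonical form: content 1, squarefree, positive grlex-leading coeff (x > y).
2*x^2 - 3*y^2 + 3*x - 3*y + 1

Degree: no degree-1 curve has this shape, so deg p = 2.
From the axis intercepts and sections: it meets the x-axis at x = -1 (among the integer gridlines).
Together with the visible shape, these determine p as stated.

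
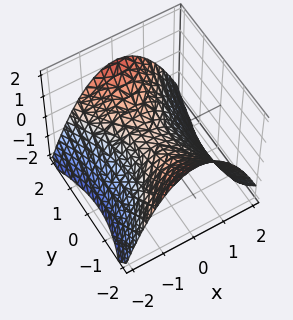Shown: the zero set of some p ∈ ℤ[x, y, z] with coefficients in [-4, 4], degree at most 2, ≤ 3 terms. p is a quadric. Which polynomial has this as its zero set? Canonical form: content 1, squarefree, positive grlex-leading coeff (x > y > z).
1. The degree is 2 — a saddle surface; a quadric.
2. Symmetries: it's symmetric under y → −y, forcing even powers of y; the x ↦ −x reflection is a symmetry, so x appears only in even powers.
3. From the visible intercepts: it meets the y-axis at y = 0 (among the integer gridlines); it meets the x-axis at x = 0 (among the integer gridlines); it crosses the z-axis at the gridline z = 0.
4. Fitting integer coefficients to these (and the overall shape) gives p.

2*x^2 - y^2 + 3*z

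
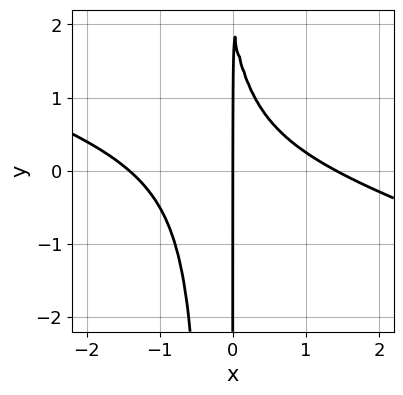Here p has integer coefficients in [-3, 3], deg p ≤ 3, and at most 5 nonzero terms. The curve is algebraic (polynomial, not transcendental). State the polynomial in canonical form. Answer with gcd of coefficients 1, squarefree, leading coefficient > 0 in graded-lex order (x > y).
x^3 + 3*x^2*y + x*y - 2*x

1. deg p = 3. The shape is more complex than any degree-2 curve.
2. From the visible intercepts: every point of the y-axis in the box is on the curve; it crosses the x-axis at the gridline x = 0.
3. Matching integer coefficients to the picture gives p.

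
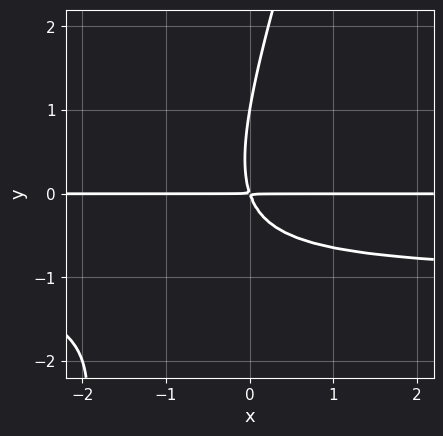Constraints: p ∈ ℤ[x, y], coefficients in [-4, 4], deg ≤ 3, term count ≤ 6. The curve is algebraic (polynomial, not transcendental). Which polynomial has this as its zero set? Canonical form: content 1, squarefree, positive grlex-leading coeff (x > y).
1. The degree is 3 — no degree-2 curve has this shape.
2. Reading off the gridlines: it crosses the y-axis at the gridline y = 1; every point of the x-axis in the box is on the curve.
3. Matching integer coefficients to the picture gives p.

3*x*y^2 - y^3 + 3*x*y + y^2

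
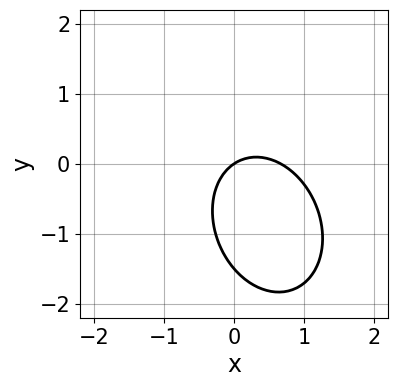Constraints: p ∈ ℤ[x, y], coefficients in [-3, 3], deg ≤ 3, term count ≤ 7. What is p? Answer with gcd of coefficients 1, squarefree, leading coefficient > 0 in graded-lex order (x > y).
3*x^2 + x*y + 2*y^2 - 2*x + 3*y

1. deg p = 2. No degree-1 curve has this shape.
2. Against the integer gridlines: it crosses the y-axis at the gridline y = 0; one x-axis crossing is at x = 0.
3. Fitting integer coefficients to these (and the overall shape) gives p.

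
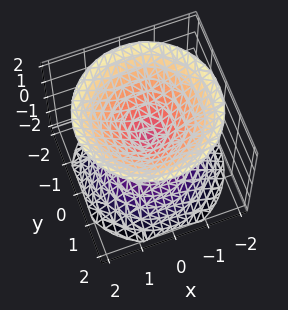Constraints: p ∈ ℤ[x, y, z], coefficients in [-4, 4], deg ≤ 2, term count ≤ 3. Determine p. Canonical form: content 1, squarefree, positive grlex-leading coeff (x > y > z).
x^2 + y^2 - z^2

1. There are 2 components.
2. deg p = 2.
3. Symmetries: mirror symmetry z ↦ −z ⇒ only even powers of z; the surface is invariant under rotation about z: p = q(x² + y², z).
4. From the visible intercepts: it crosses the z-axis at the gridline z = 0; one x-axis crossing is at x = 0; it meets the y-axis at y = 0 (among the integer gridlines); a circular section at z = 1 has radius exactly 1.
5. Together with the visible shape, these determine p as stated.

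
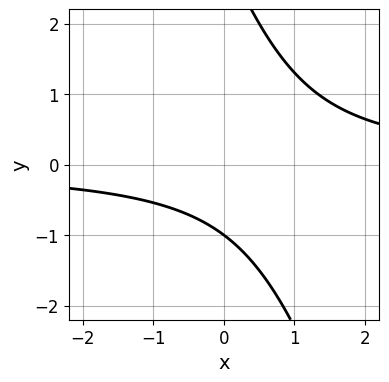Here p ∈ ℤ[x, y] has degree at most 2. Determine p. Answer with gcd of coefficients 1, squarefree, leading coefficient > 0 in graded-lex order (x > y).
Degree: no degree-1 curve has this shape, so deg p = 2.
From the visible intercepts: it misses every integer gridline on the x-axis; one y-axis crossing is at y = -1.
The integer polynomial consistent with all of this is the stated p.

3*x*y + y^2 - 2*y - 3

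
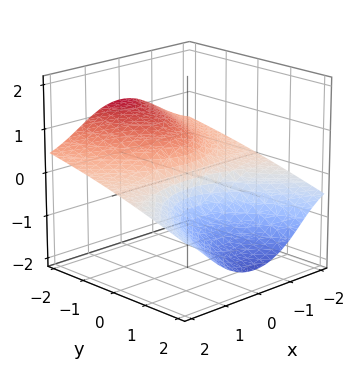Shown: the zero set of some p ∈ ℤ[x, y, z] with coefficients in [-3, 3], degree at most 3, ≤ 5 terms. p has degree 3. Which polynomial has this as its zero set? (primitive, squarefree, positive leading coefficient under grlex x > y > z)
First, deg p = 3. The shape is more complex than any degree-2 surface.
Then, reading off the gridlines: every point of the x-axis in the box is on the surface; one z-axis crossing is at z = 0; one y-axis crossing is at y = 0.
Finally, matching integer coefficients to the picture gives p.

3*x^2*z + 2*z^3 - y*z + 3*y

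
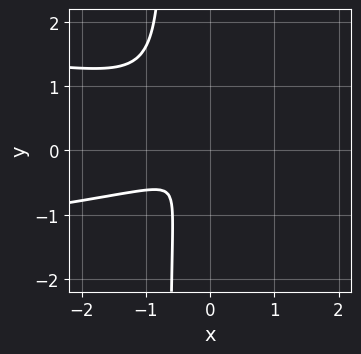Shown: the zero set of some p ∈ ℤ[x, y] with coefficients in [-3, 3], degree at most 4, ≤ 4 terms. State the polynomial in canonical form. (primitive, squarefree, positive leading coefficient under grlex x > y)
3*x*y^2 + x^2 - x*y + 2*y^2

First, the degree is 3 — a generic line meets the curve in up to 3 points.
Finally, solving for integer coefficients yields p as stated.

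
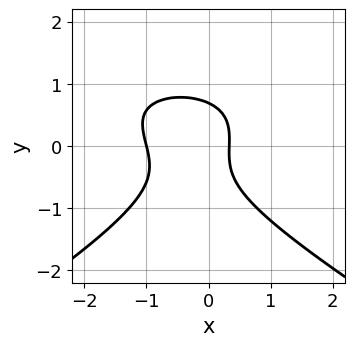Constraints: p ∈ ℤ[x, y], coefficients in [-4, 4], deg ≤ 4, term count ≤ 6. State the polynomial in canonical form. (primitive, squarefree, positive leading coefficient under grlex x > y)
Degree: the shape is more complex than any degree-2 curve, so deg p = 3.
From the axis intercepts and sections: one x-axis crossing is at x = -1.
Solving for integer coefficients yields p as stated.

x^2*y - 3*y^3 - 3*x^2 - 2*x + 1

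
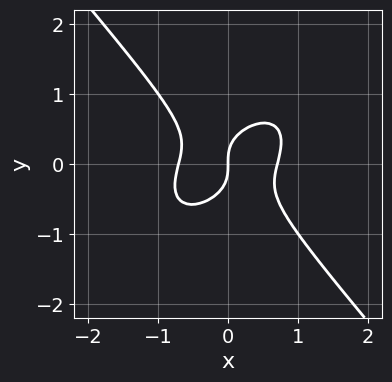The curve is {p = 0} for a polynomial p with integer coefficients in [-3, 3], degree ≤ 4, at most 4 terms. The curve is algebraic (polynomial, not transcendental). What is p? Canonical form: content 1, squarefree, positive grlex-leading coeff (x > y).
First, deg p = 3.
Next, from the axis intercepts and sections: it crosses the y-axis at the gridline y = 0; it meets the x-axis at x = 0 (among the integer gridlines).
Finally, putting this together gives p.

2*x^3 - x^2*y + 2*y^3 - x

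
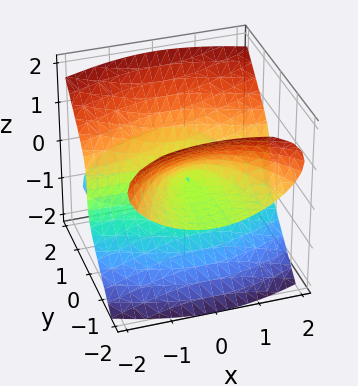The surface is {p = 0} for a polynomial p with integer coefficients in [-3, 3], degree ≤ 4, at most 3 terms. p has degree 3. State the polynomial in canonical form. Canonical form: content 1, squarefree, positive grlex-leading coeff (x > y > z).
x^2*y + 2*y^2*z - 2*z^3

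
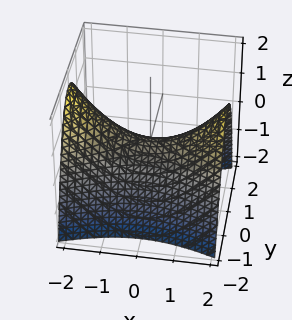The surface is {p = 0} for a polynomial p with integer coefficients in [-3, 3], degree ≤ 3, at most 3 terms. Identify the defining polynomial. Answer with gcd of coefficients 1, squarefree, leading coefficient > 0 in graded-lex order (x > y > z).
1. Degree: a hyperbolic paraboloid; a quadric, so deg p = 2.
2. Symmetries: mirror symmetry y ↦ −y ⇒ only even powers of y; it's symmetric under x → −x, forcing even powers of x.
3. From the visible intercepts: one z-axis crossing is at z = 0; it meets the x-axis at x = 0 (among the integer gridlines); one y-axis crossing is at y = 0.
4. Fitting integer coefficients to these (and the overall shape) gives p.

x^2 - 3*y^2 - 3*z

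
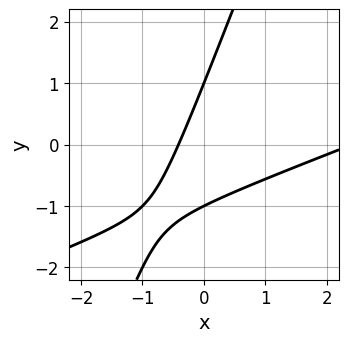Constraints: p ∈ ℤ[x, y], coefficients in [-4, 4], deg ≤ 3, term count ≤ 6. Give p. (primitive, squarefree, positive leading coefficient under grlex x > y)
x^2 - 3*x*y + y^2 - 2*x - 1

deg p = 2. No degree-1 curve has this shape.
Observable constraints: the y-axis gridline crossings are at y ∈ {-1, 1}.
These observations pin down the coefficients.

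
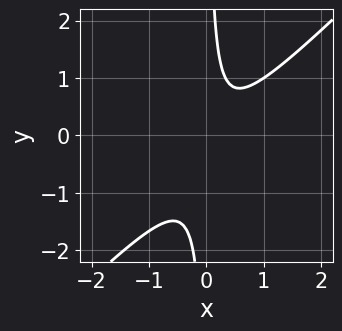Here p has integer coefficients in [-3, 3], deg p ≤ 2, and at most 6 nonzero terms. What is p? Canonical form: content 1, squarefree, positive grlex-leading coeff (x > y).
Degree: the shape is more complex than any degree-1 curve, so deg p = 2.
From the axis intercepts and sections: the curve avoids every integer x-axis point in the box; it misses every integer gridline on the y-axis.
These observations pin down the coefficients.

3*x^2 - 3*x*y - x + 1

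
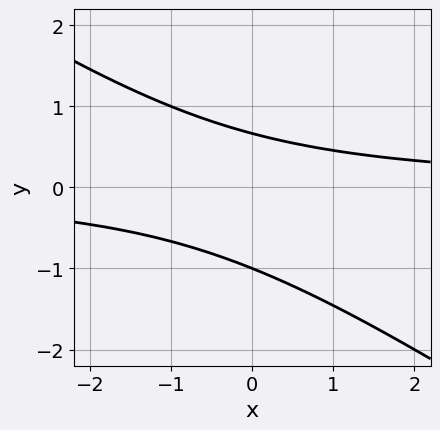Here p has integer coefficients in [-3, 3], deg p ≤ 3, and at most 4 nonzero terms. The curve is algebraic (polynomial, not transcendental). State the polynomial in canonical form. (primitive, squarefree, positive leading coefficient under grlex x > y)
(a) The degree is 2 — a generic line meets the curve in up to 2 points.
(b) Against the integer gridlines: it crosses the y-axis at the gridline y = -1; no x-intercept at any integer in the box.
(c) The integer polynomial consistent with all of this is the stated p.

2*x*y + 3*y^2 + y - 2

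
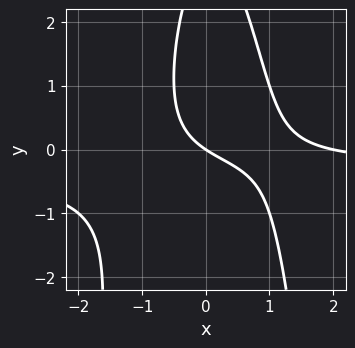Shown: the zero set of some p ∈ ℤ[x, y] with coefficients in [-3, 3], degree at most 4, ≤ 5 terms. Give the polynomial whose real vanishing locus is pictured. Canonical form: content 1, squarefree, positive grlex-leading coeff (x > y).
1. deg p = 3. A generic line meets the curve in up to 3 points.
2. Reading off the gridlines: among the integer gridlines, it crosses the x-axis at x ∈ {0, 2}; one y-axis crossing is at y = 0.
3. These observations pin down the coefficients.

3*x^2*y + x^2 + y^2 - 2*x - 3*y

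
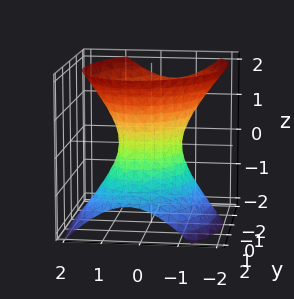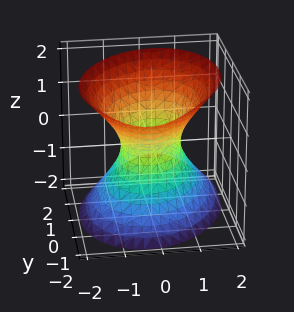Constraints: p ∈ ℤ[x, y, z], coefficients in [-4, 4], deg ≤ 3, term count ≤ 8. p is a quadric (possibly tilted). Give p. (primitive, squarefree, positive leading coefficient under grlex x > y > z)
1. deg p = 2. The shape is more complex than any degree-1 surface.
2. Reading off the gridlines: it misses every integer gridline on the z-axis; among the integer gridlines, it crosses the y-axis at y ∈ {-1, 1}.
3. These observations pin down the coefficients.

3*x^2 - x*y + 2*y^2 + y*z - 2*z^2 - 2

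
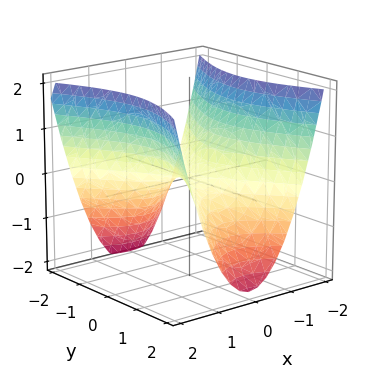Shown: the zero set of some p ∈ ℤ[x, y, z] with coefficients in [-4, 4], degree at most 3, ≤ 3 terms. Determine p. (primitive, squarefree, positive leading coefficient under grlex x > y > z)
Degree: a saddle surface; a quadric, so deg p = 2.
Symmetries: mirror symmetry x ↦ −x ⇒ only even powers of x; the y ↦ −y reflection is a symmetry, so y appears only in even powers.
From the visible intercepts: it crosses the z-axis at the gridline z = 0; it meets the y-axis at y = 0 (among the integer gridlines).
The integer polynomial consistent with all of this is the stated p.

2*x^2 - y^2 - 2*z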